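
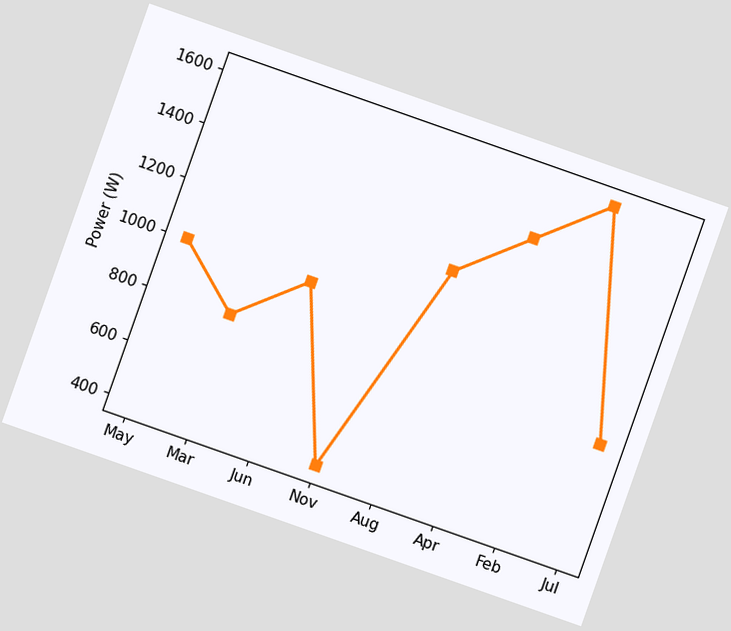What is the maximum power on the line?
1600W

The chart is tilted about 19° clockwise. The highest point is at Feb, and reading across to the y-axis gives 1600W.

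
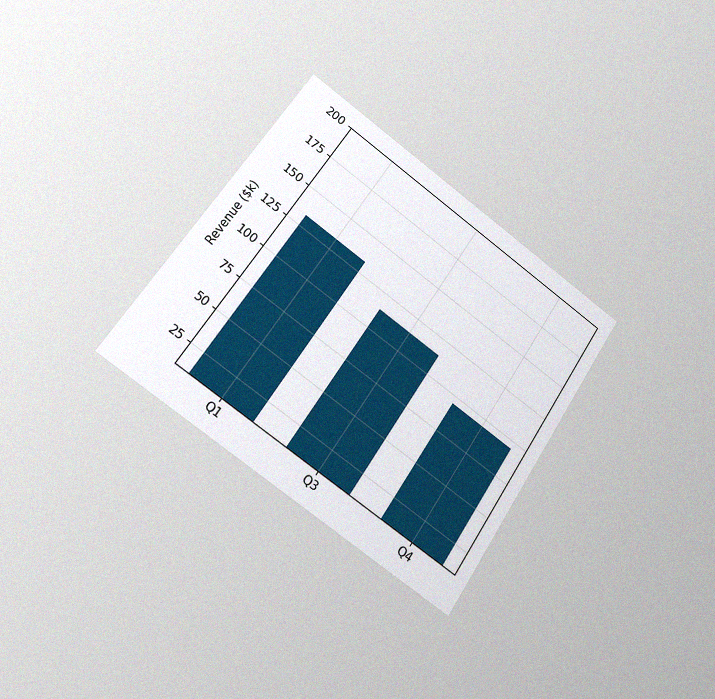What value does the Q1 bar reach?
The chart is tilted about 34° clockwise and viewed slightly from the left, with some photo noise. Reading along the chart's y-axis, the Q1 bar reaches $133k.

$133k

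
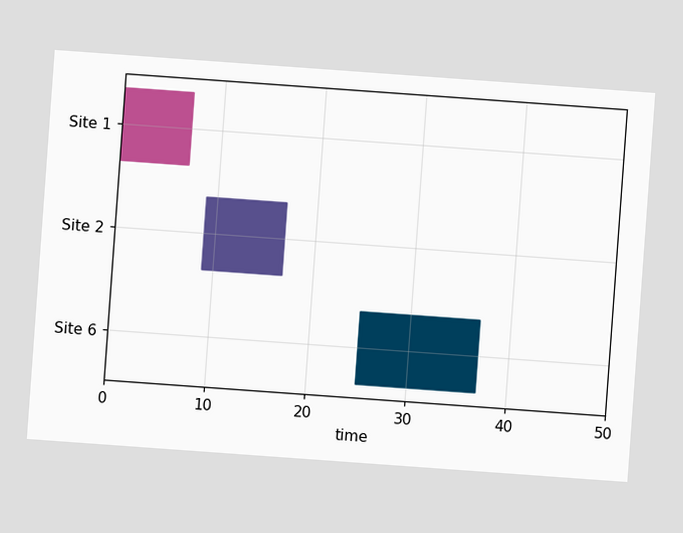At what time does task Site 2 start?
The chart is tilted about 4° clockwise. The Site 2 bar begins at t=9.

9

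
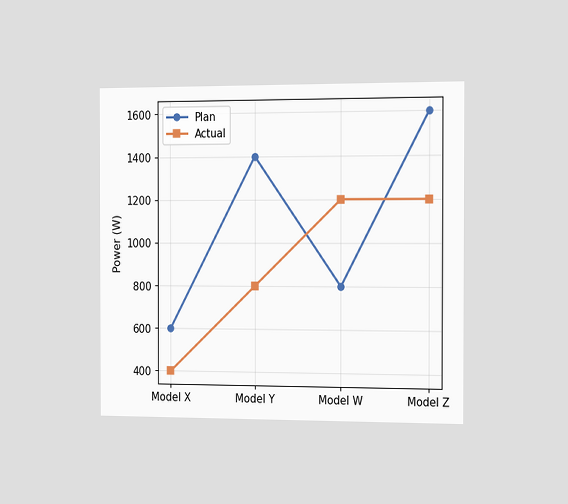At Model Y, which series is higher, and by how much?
The chart is viewed slightly from the right. At Model Y, Plan sits above the other line by 600W.

Plan, by 600W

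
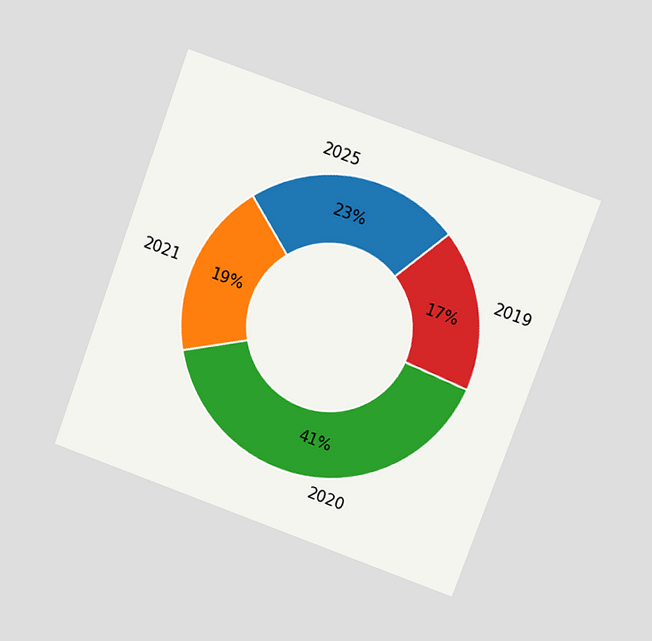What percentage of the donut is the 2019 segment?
The chart is tilted about 20° clockwise and viewed at a slight angle. The 2019 segment takes up 17% of the ring.

17%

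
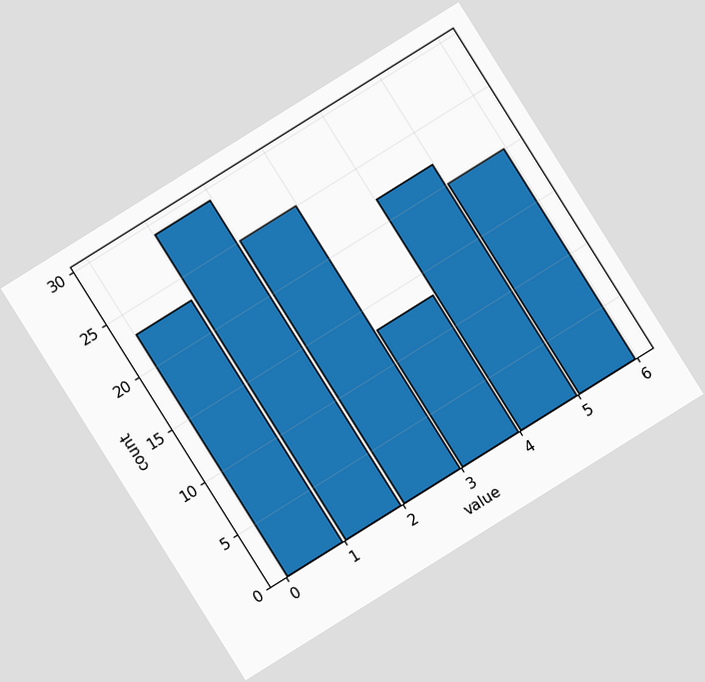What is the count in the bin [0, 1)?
The chart is tilted about 32° counter-clockwise. The [0, 1) bin has height 23.

23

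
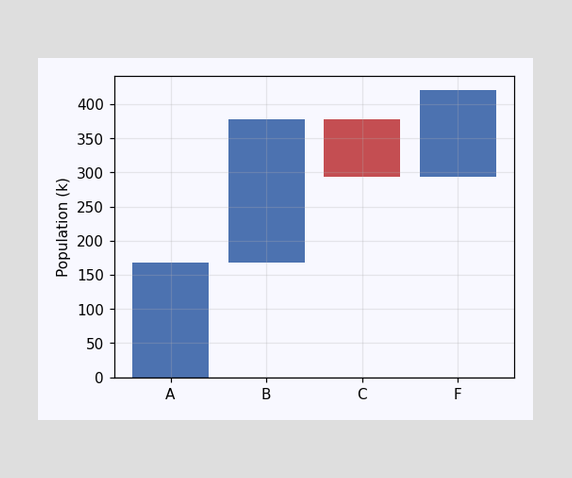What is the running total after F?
After F the running total reaches 420k.

420k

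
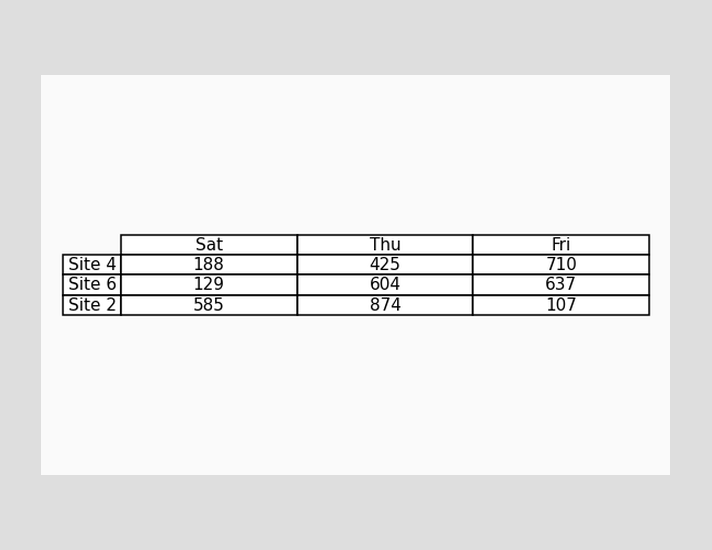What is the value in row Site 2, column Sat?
The (Site 2, Sat) cell reads 585.

585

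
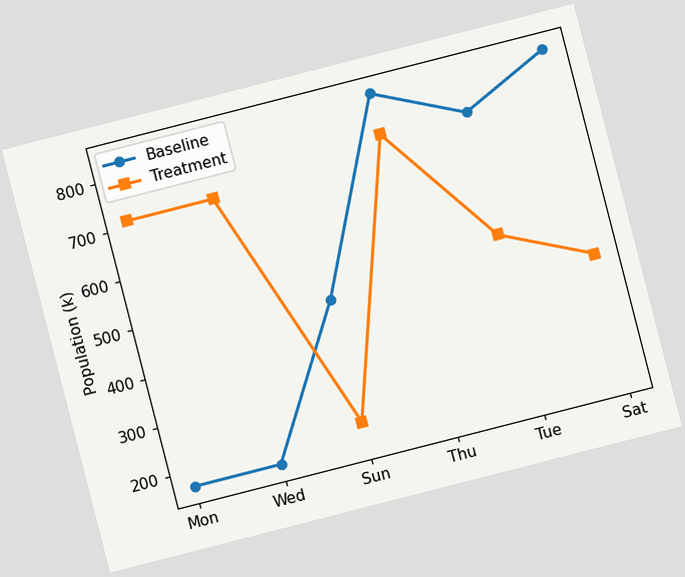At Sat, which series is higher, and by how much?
Baseline, by 420k

The chart is tilted about 14° counter-clockwise. At Sat, Baseline sits above the other line by 420k.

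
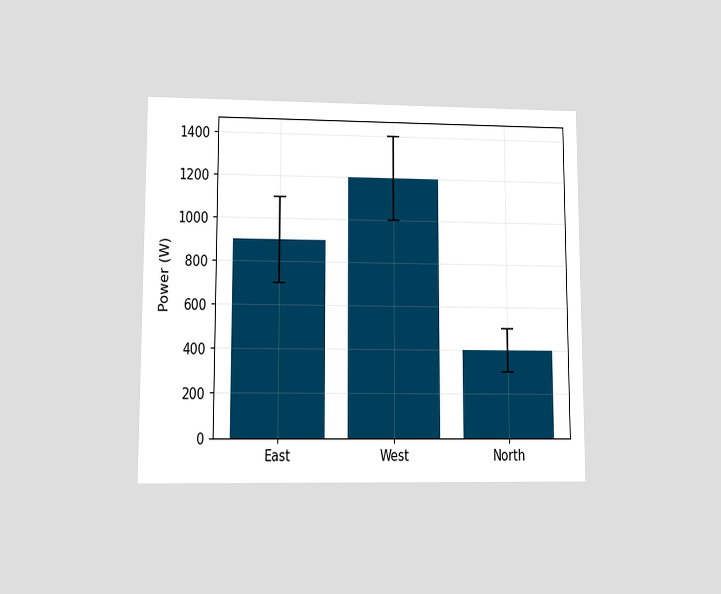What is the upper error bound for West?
1400W

The chart is viewed at a slight angle. The West bar's upper whisker reaches 1400W.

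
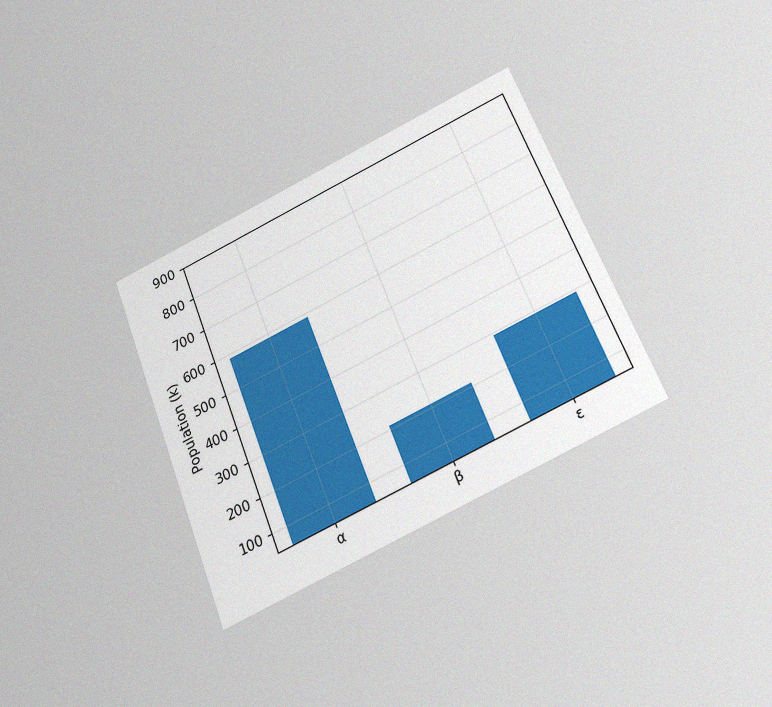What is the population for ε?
The chart is tilted about 22° counter-clockwise and viewed slightly from below, with some photo noise. Reading along the chart's y-axis, the ε bar reaches 294k.

294k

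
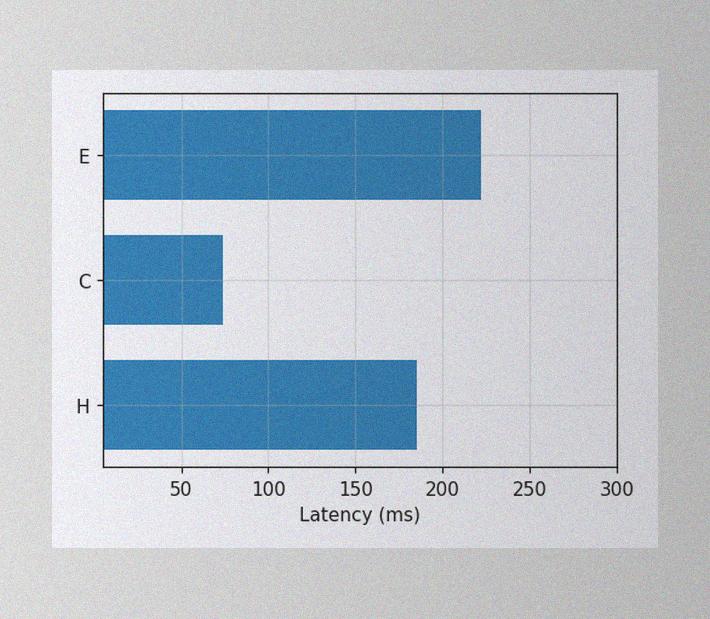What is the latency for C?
74ms

The image has some photo noise and uneven lighting. Reading along the chart's x-axis, the C bar reaches 74ms.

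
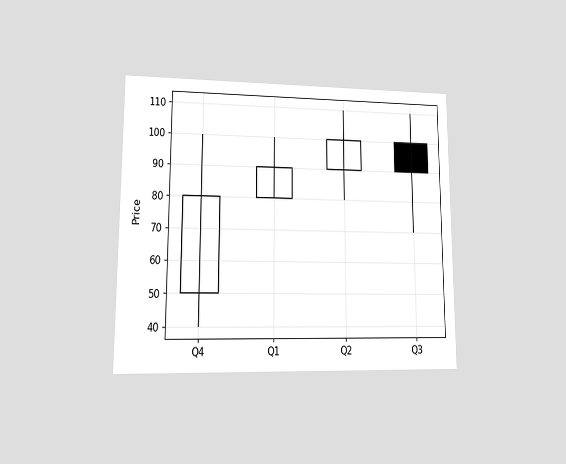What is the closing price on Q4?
The chart is viewed at a slight angle. The Q4 candle closes at 80.

80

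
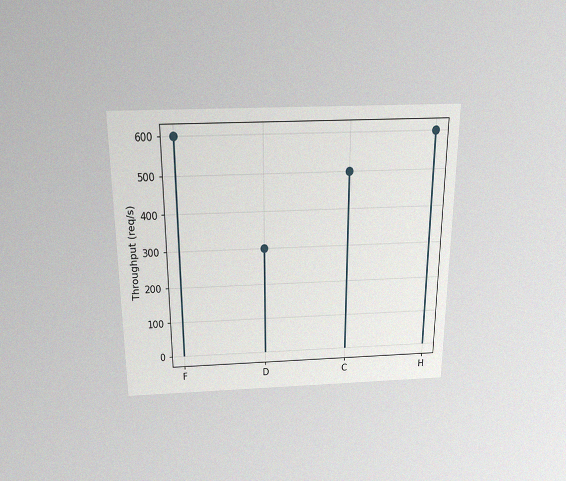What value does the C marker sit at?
The chart is viewed slightly from above, with some photo noise. The C marker sits at 500req/s.

500req/s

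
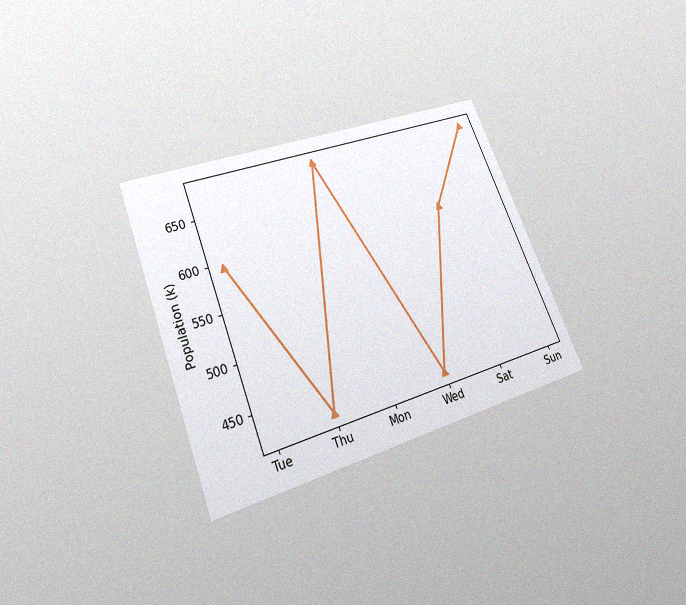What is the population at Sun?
680k

The chart is tilted about 22° counter-clockwise and viewed slightly from below, with some photo noise. At Sun, the line is at 680k.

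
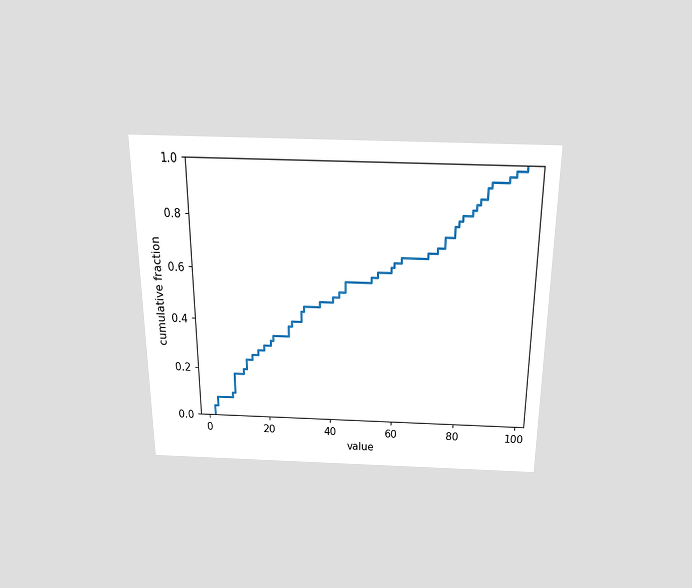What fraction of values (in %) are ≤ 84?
86%

The chart is viewed slightly from above. At x=84 the ECDF step is at 86%.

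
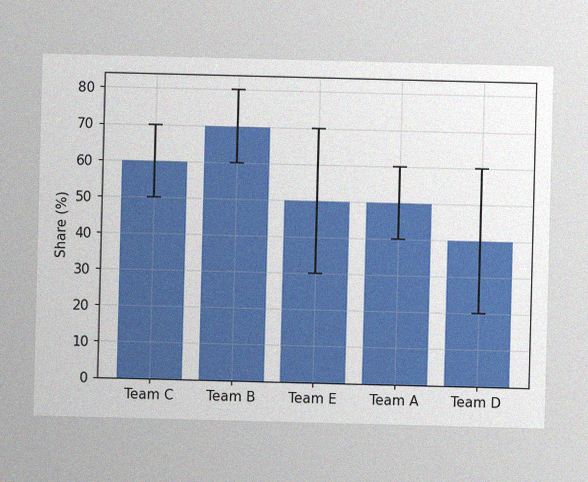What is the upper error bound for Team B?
80%

The image has some photo noise and uneven lighting. The Team B bar's upper whisker reaches 80%.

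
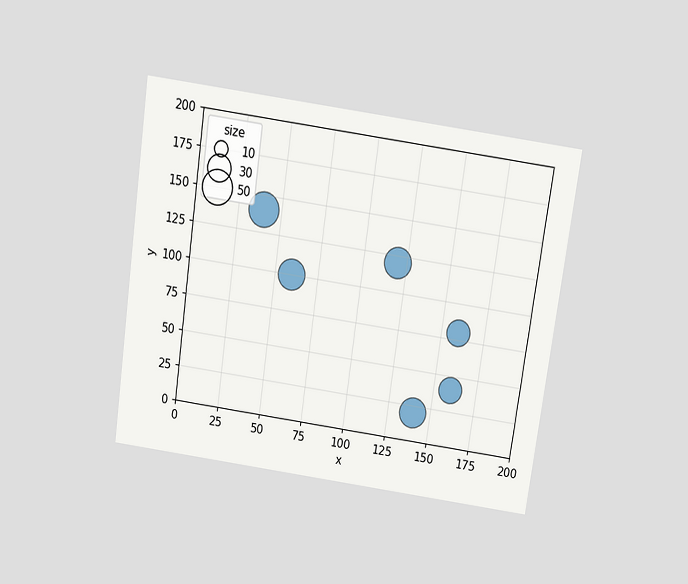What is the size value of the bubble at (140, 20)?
The chart is tilted about 8° clockwise and viewed slightly from above. Matching the bubble at (140, 20) against the size legend gives 40.

40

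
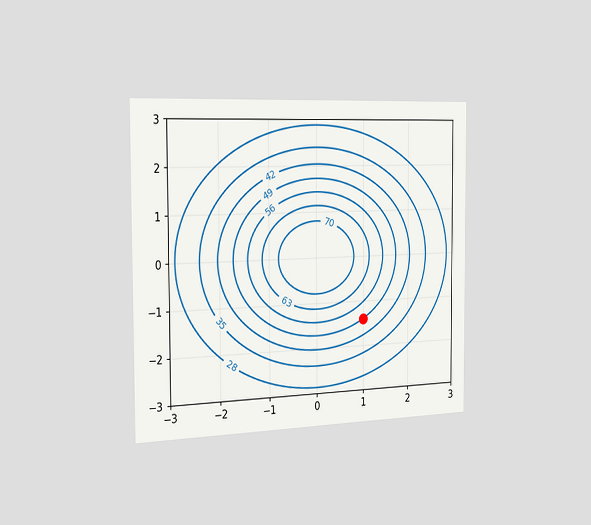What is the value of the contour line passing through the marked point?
49

The chart is viewed slightly from the left. The marked point sits on the contour labelled 49.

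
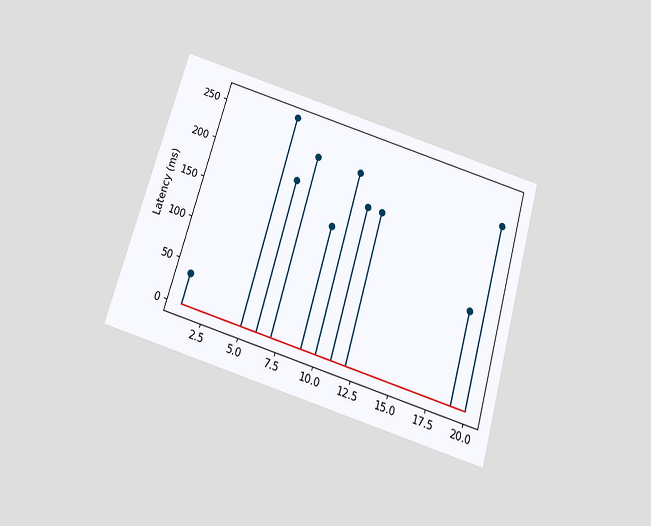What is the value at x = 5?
The chart is tilted about 16° clockwise and viewed slightly from below. The stem at x=5 reaches 259ms.

259ms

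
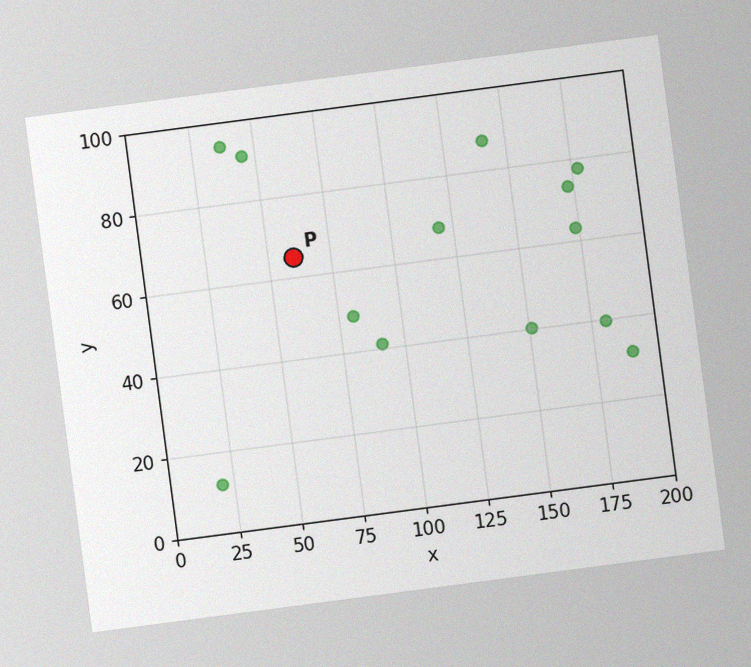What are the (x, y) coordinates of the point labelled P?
The chart is tilted about 7° counter-clockwise, with some photo noise. Following the gridlines from P to each axis, P sits at (60, 65).

(60, 65)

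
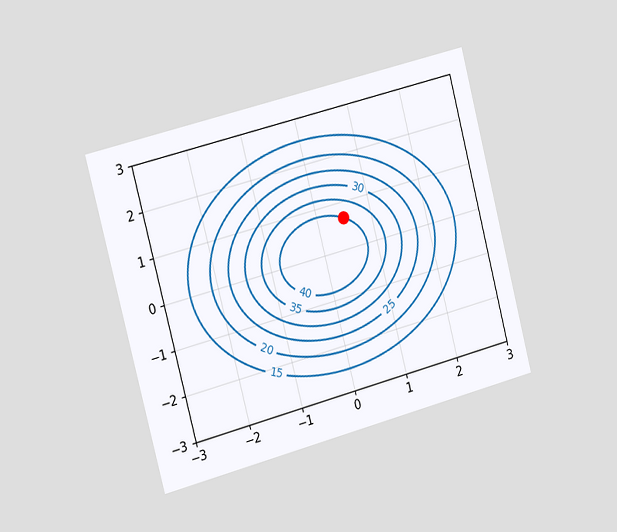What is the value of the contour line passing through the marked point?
40

The chart is tilted about 15° counter-clockwise and viewed slightly from the left. The marked point sits on the contour labelled 40.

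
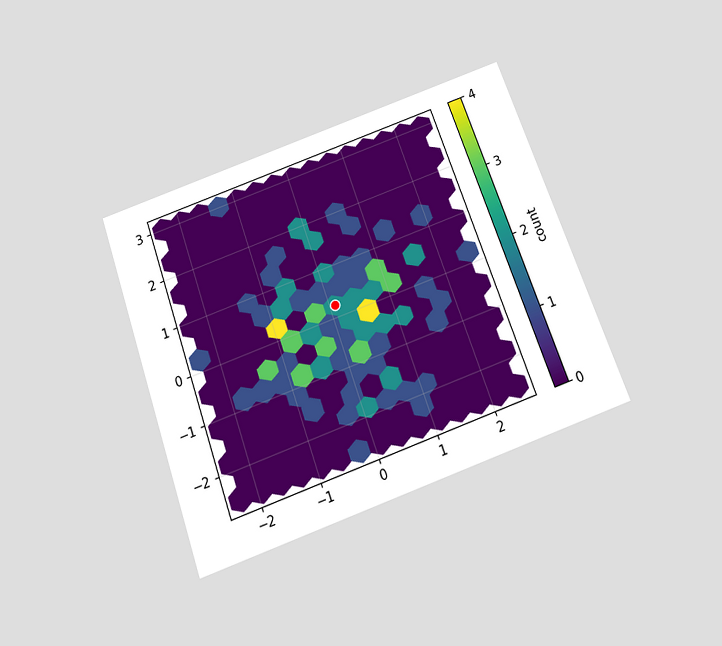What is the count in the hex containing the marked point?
2

The chart is tilted about 20° counter-clockwise and viewed slightly from below. The marked hex reads 2 on the colorbar.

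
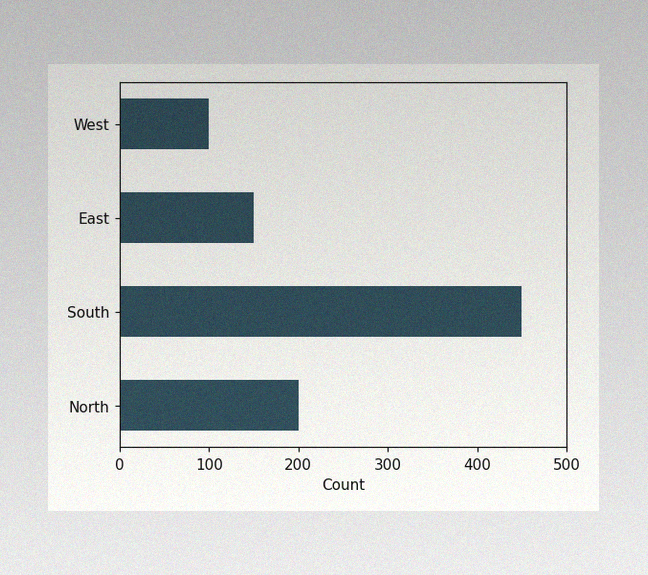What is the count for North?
The image has some photo noise and uneven lighting. Reading along the chart's x-axis, the North bar reaches 200.

200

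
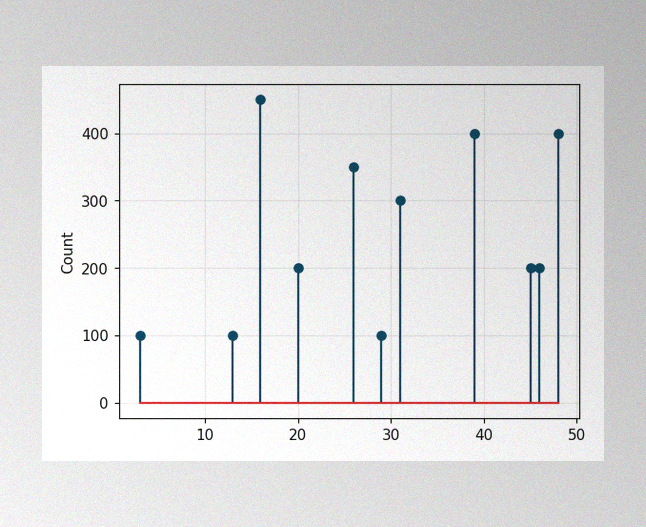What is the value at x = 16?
The image has some photo noise and uneven lighting. The stem at x=16 reaches 450.

450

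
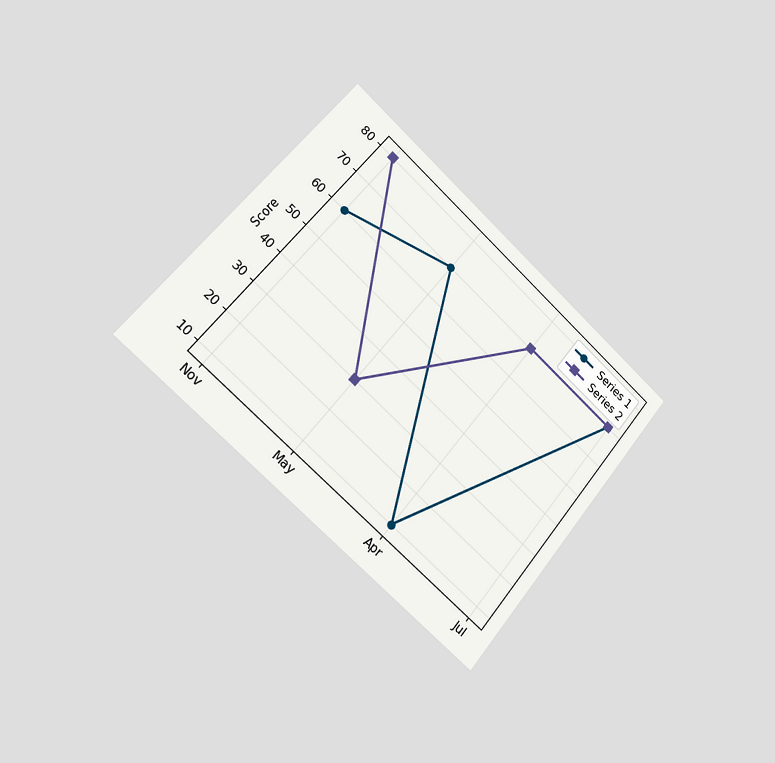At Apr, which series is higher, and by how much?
Series 2, by 60

The chart is tilted about 40° clockwise and viewed slightly from the left. At Apr, Series 2 sits above the other line by 60.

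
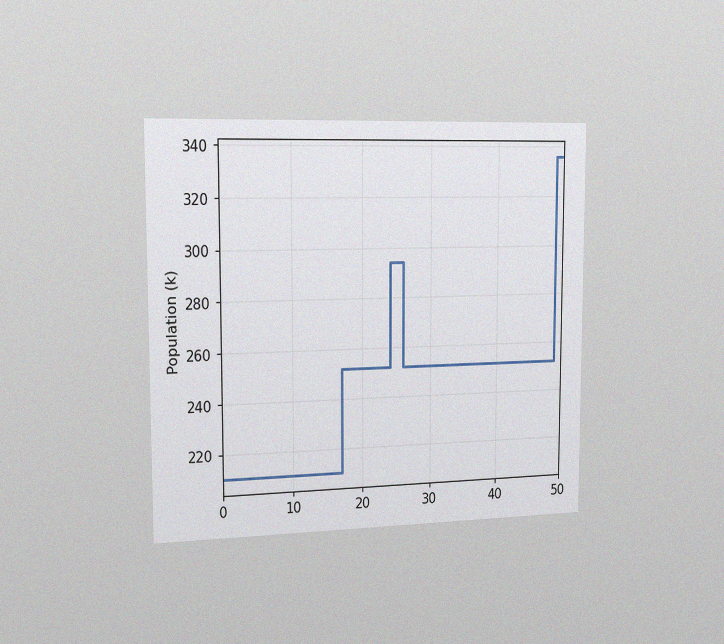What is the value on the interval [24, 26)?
The chart is viewed slightly from the left, with some photo noise. On [24, 26) the step sits at 294k.

294k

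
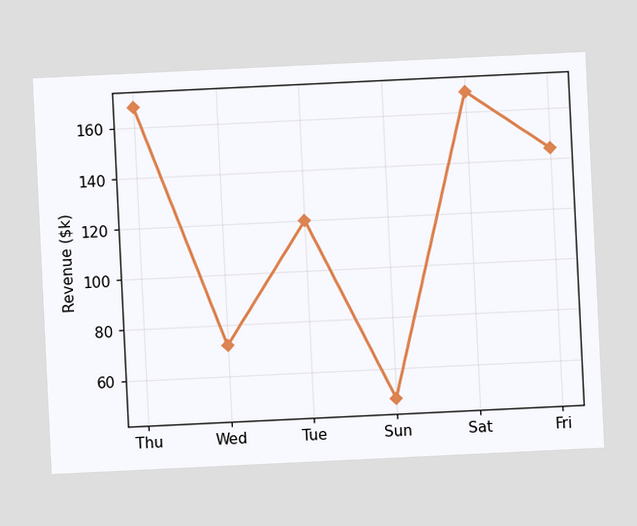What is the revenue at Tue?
$120k

The chart is tilted about 3° counter-clockwise. At Tue, the line is at $120k.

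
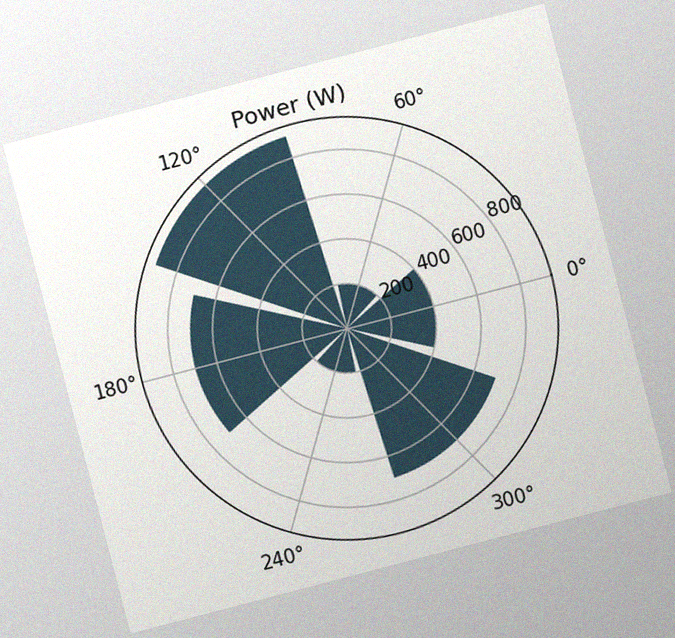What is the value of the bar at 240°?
The chart is tilted about 15° counter-clockwise, with some photo noise. The bar at 240° reaches 200W on the radial axis.

200W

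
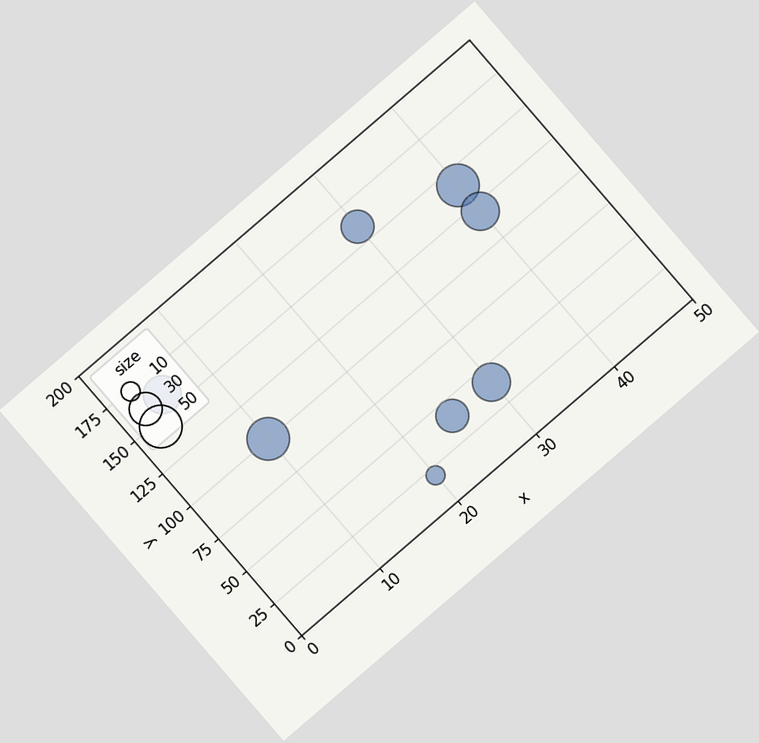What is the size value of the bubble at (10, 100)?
50

The chart is tilted about 41° counter-clockwise. Matching the bubble at (10, 100) against the size legend gives 50.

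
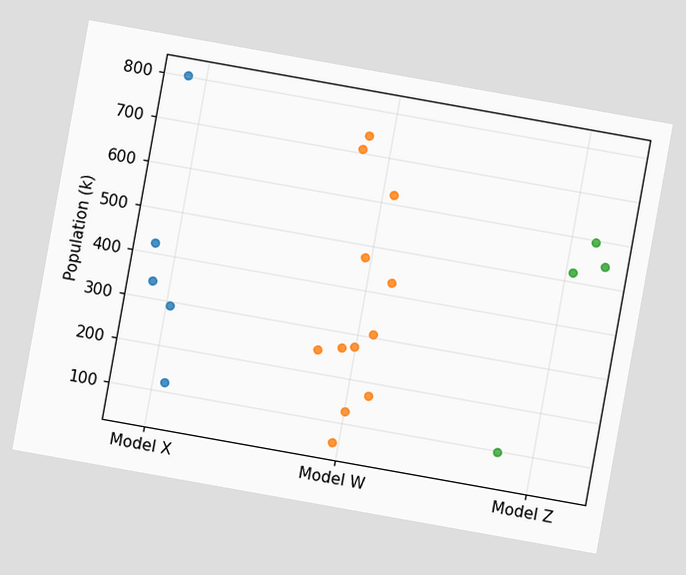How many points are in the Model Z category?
The chart is tilted about 10° clockwise. Counting the markers in the Model Z column gives 4.

4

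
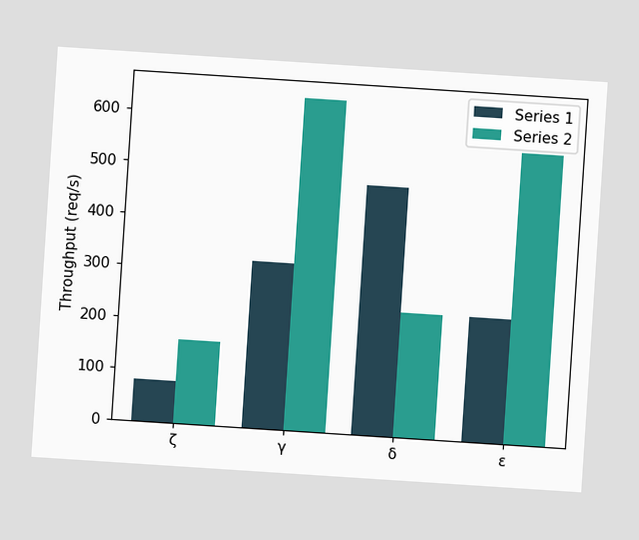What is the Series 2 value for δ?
240req/s

The chart is tilted about 4° clockwise. The Series 2 bar at δ reaches 240req/s on the y-axis.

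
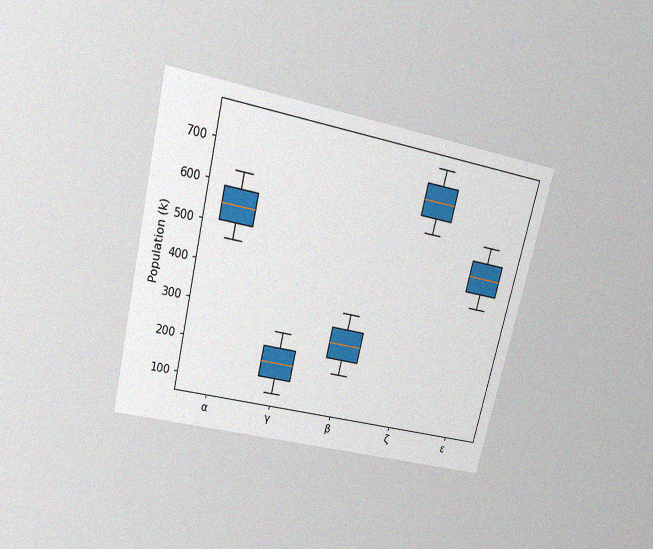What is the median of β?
The chart is tilted about 14° clockwise and viewed slightly from above, with some photo noise. The median line in the β box sits at 252k.

252k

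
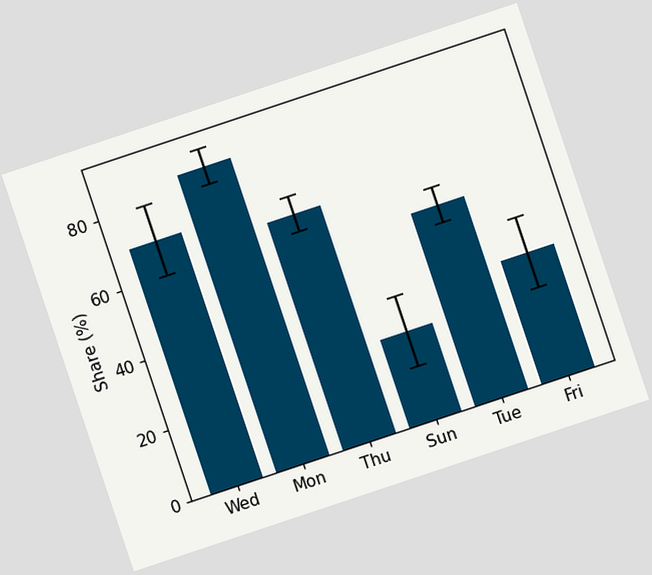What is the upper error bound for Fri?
The chart is tilted about 18° counter-clockwise. The Fri bar's upper whisker reaches 45%.

45%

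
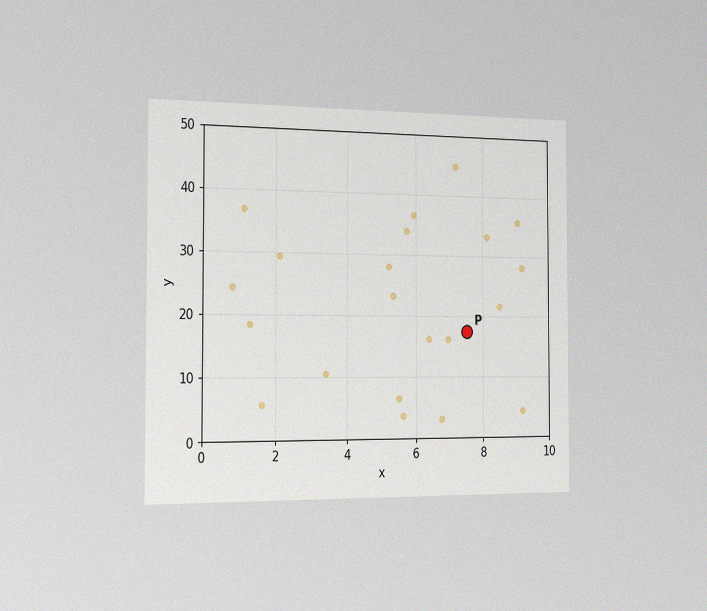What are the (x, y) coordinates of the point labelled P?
(7.5, 17.5)

The chart is viewed slightly from the left, with some photo noise. Following the gridlines from P to each axis, P sits at (7.5, 17.5).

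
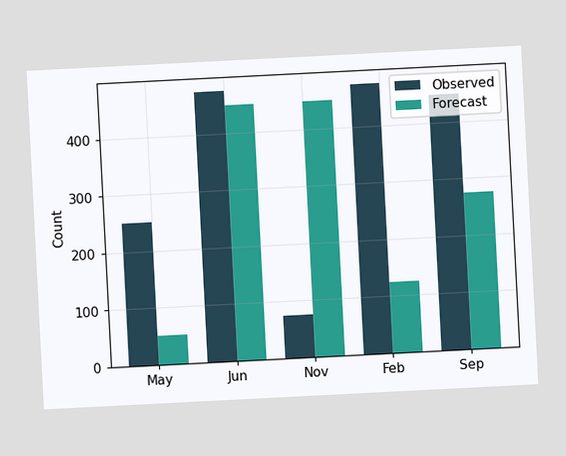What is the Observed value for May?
250

The chart is tilted about 3° counter-clockwise. The Observed bar at May reaches 250 on the y-axis.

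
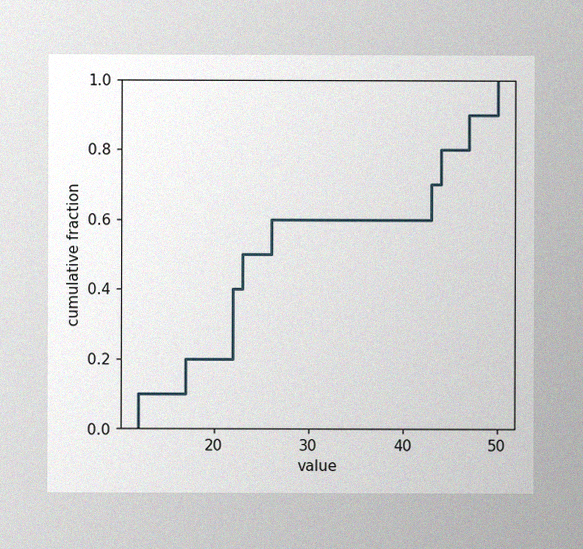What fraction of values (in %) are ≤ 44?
80%

The image has some photo noise and uneven lighting. At x=44 the ECDF step is at 80%.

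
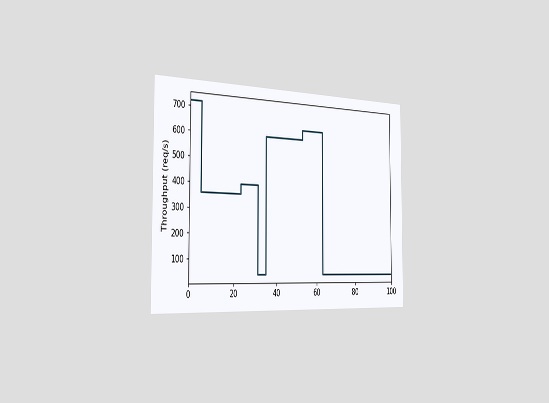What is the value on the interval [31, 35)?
The chart is viewed slightly from the left. On [31, 35) the step sits at 40req/s.

40req/s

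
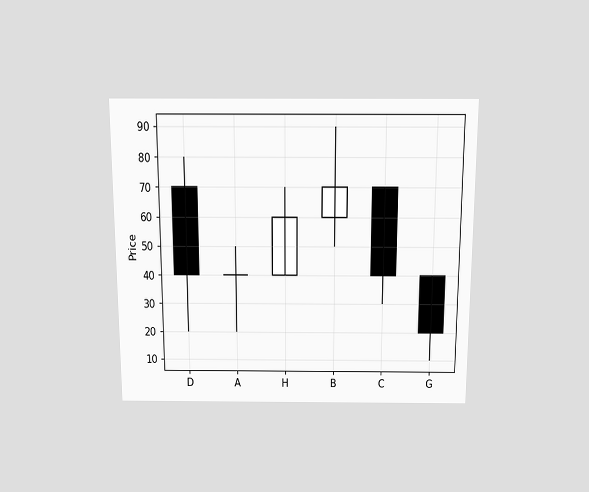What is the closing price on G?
The chart is viewed slightly from above. The G candle closes at 20.

20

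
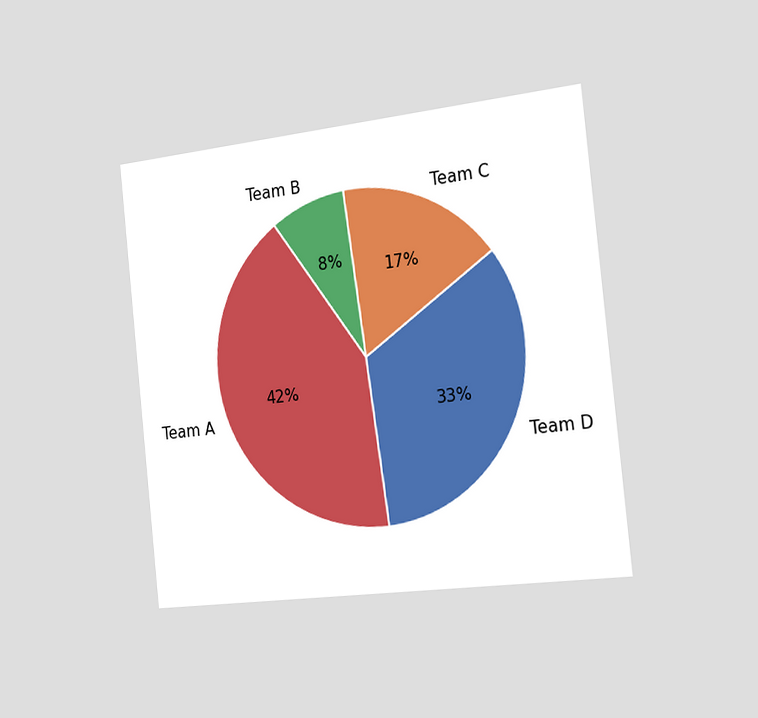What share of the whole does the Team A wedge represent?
The chart is tilted about 6° counter-clockwise and viewed slightly from the right. The Team A slice takes up 42% of the pie.

42%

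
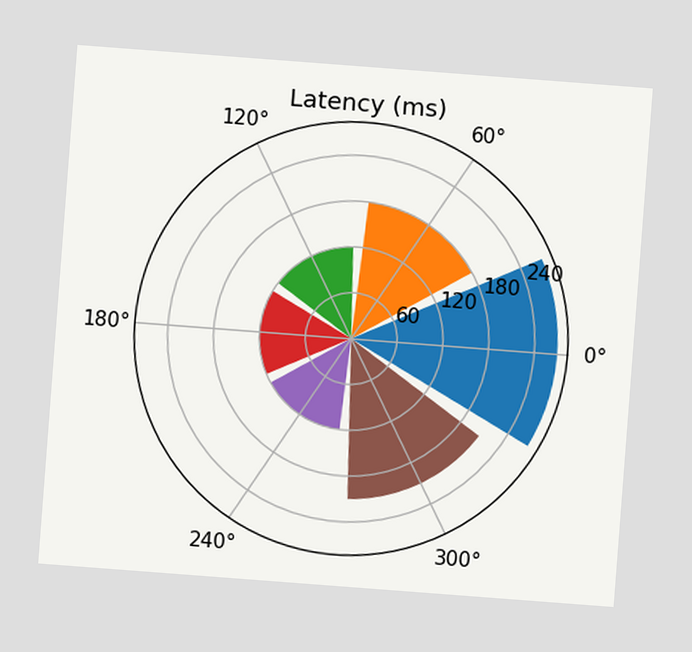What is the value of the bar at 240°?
120ms

The chart is tilted about 4° clockwise. The bar at 240° reaches 120ms on the radial axis.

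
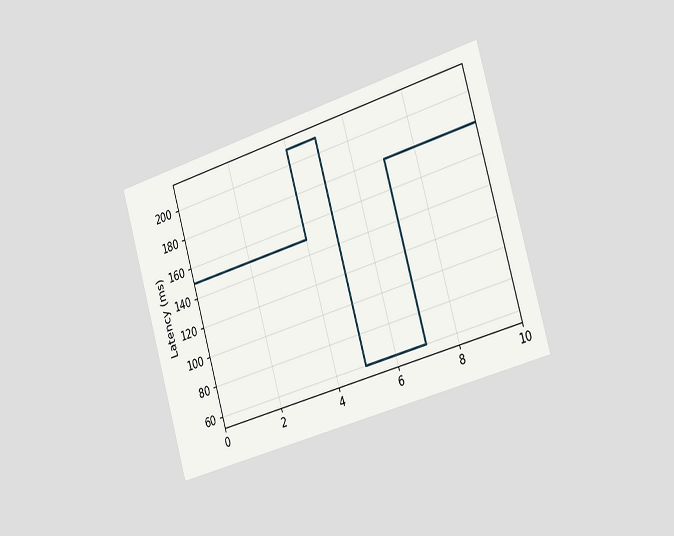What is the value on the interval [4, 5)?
210ms

The chart is tilted about 16° counter-clockwise and viewed slightly from the right. On [4, 5) the step sits at 210ms.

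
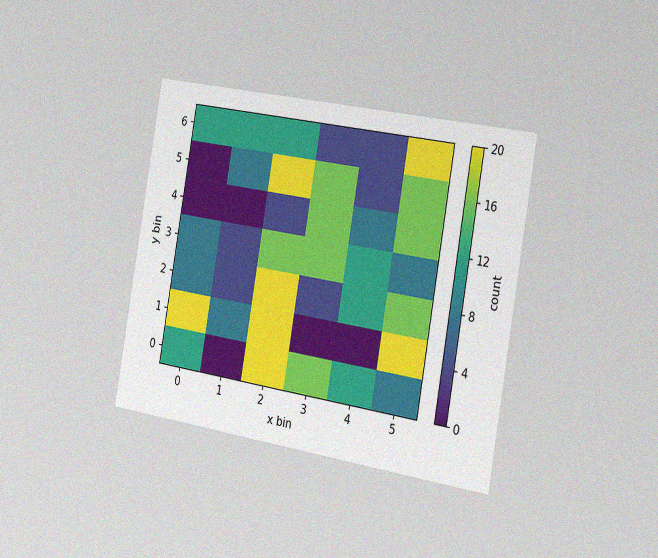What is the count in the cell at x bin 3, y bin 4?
The chart is tilted about 10° clockwise and viewed slightly from the right, with some photo noise. Matching the cell (3, 4) against the colorbar gives 16.

16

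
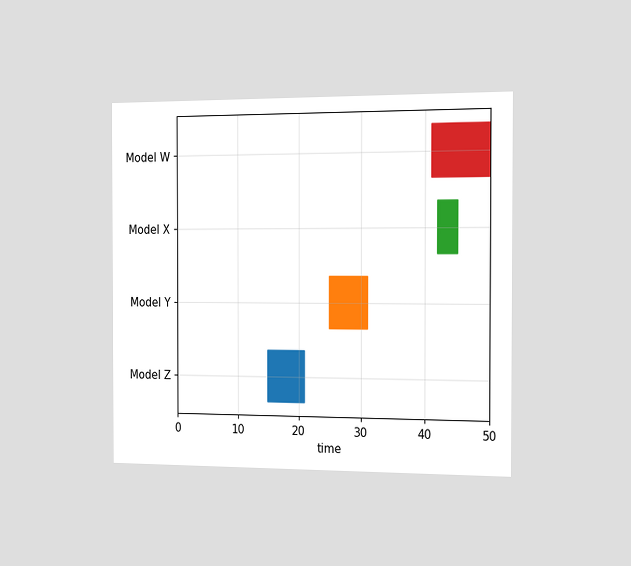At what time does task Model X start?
The chart is viewed slightly from the right. The Model X bar begins at t=42.

42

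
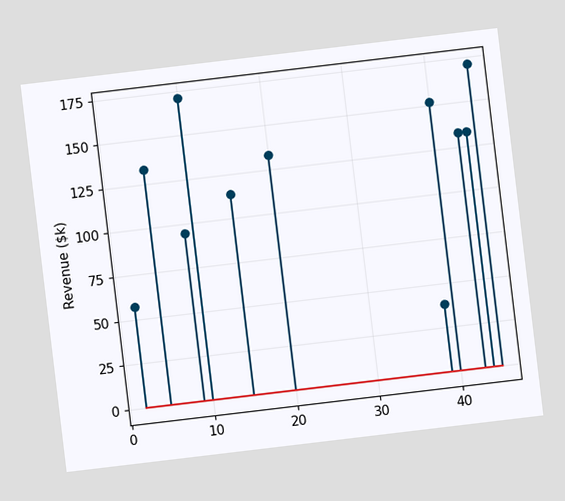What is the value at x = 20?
$133k

The chart is tilted about 7° counter-clockwise. The stem at x=20 reaches $133k.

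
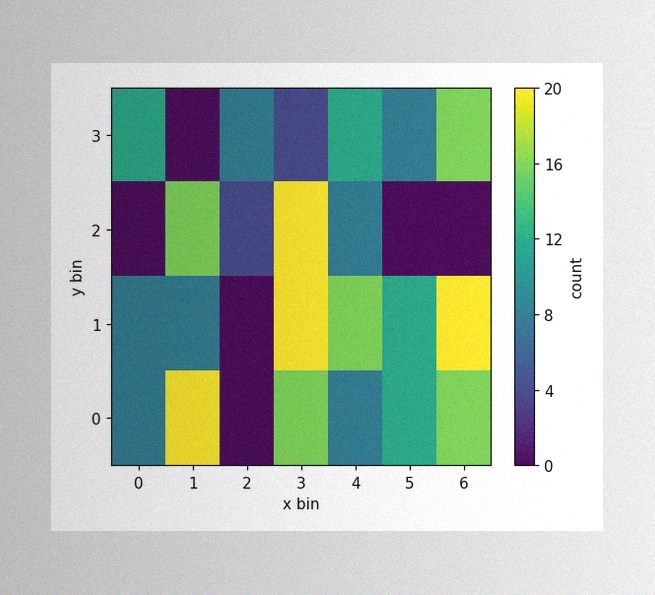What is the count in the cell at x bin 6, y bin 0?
16

The image has some photo noise and uneven lighting. Matching the cell (6, 0) against the colorbar gives 16.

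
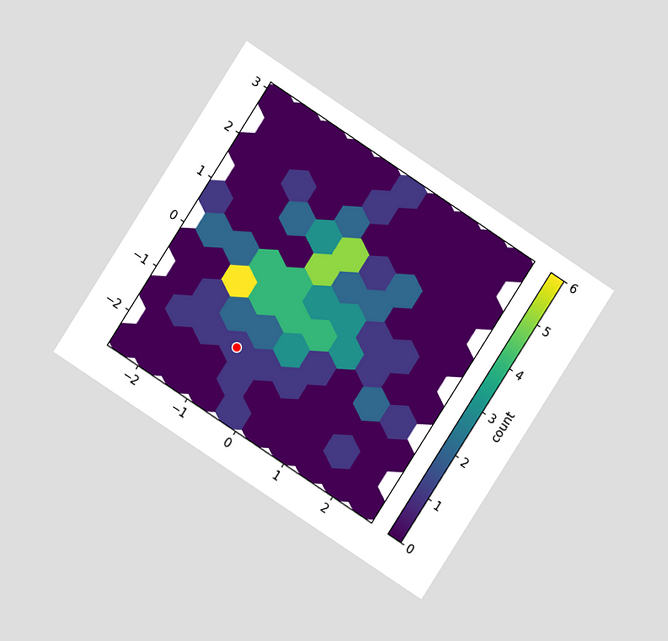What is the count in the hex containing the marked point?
The chart is tilted about 33° clockwise and viewed at a slight angle. The marked hex reads 1 on the colorbar.

1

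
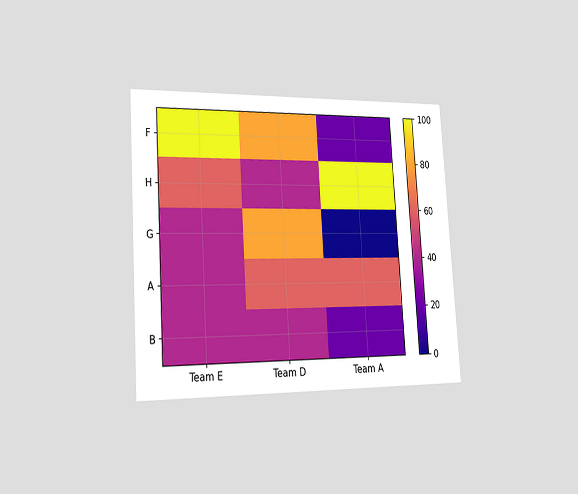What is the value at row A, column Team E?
40

The chart is tilted about 4° counter-clockwise and viewed slightly from the left. Matching cell (A, Team E) against the colorbar gives 40.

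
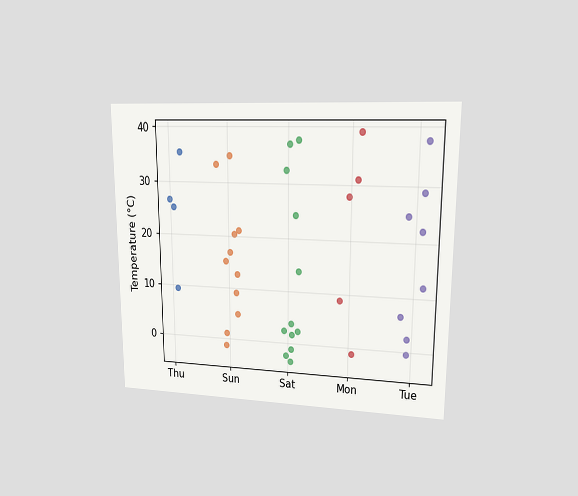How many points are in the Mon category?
The chart is viewed at a slight angle. Counting the markers in the Mon column gives 5.

5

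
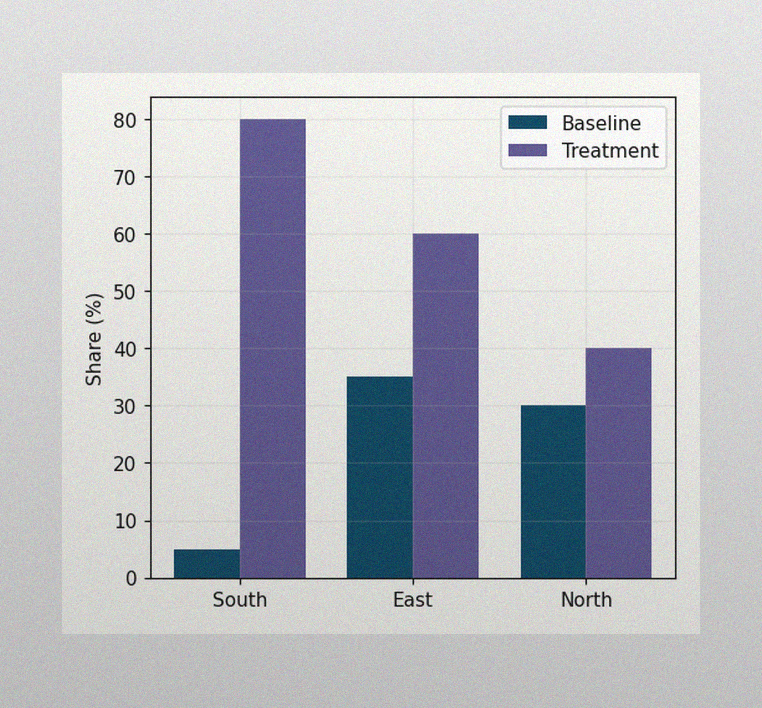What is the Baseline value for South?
The image has some photo noise and uneven lighting. The Baseline bar at South reaches 5% on the y-axis.

5%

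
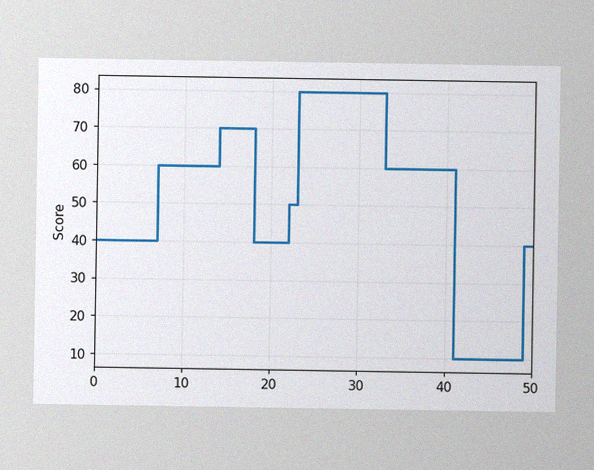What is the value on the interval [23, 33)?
The image has some photo noise and uneven lighting. On [23, 33) the step sits at 80.

80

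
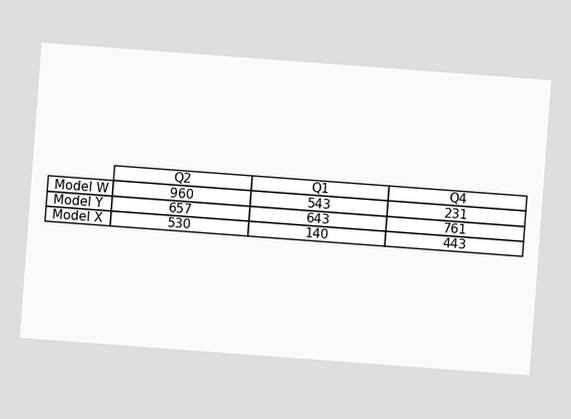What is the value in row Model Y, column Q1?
The chart is tilted about 4° clockwise. The (Model Y, Q1) cell reads 643.

643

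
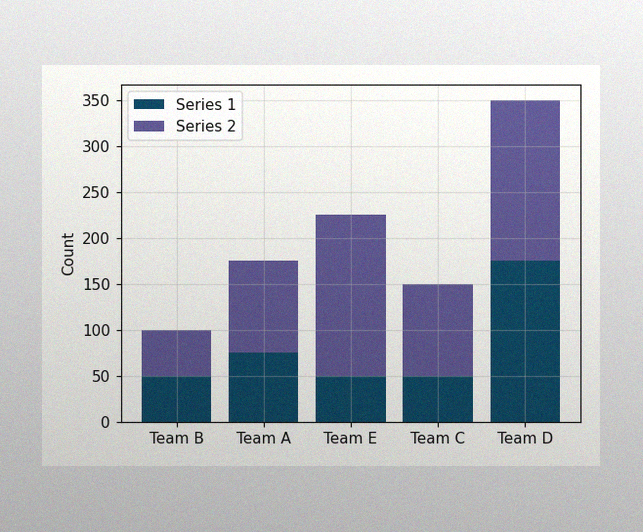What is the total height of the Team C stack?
The image has some photo noise and uneven lighting. The Team C stack's top reaches 150 on the y-axis.

150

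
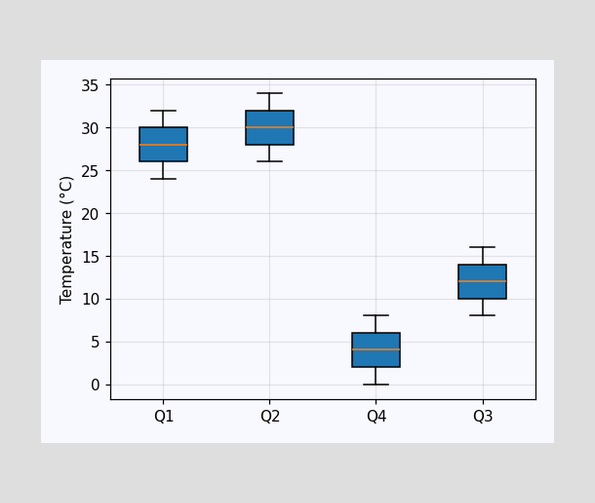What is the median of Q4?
4°C

The median line in the Q4 box sits at 4°C.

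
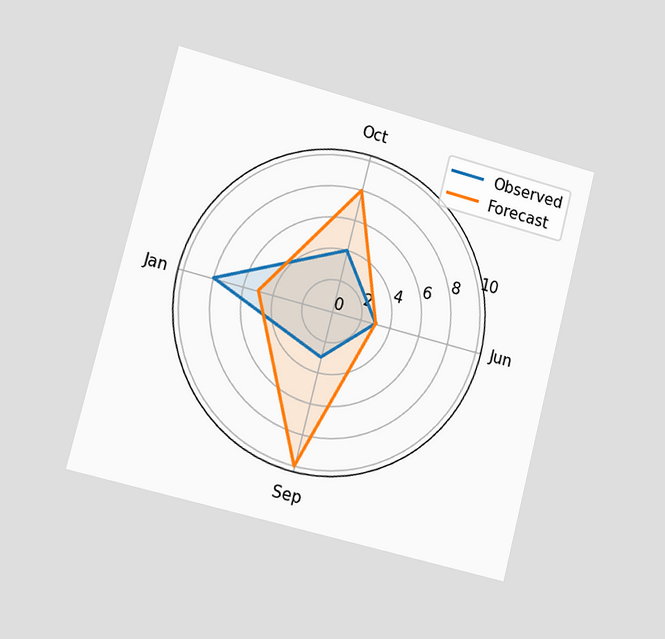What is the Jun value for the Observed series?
The chart is tilted about 14° clockwise and viewed slightly from the left. On the Jun axis, Observed reaches 3.

3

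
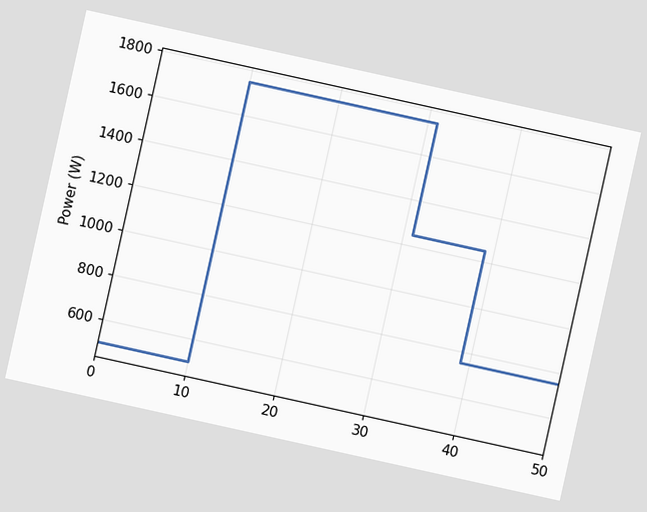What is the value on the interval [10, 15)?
1750W

The chart is tilted about 12° clockwise. On [10, 15) the step sits at 1750W.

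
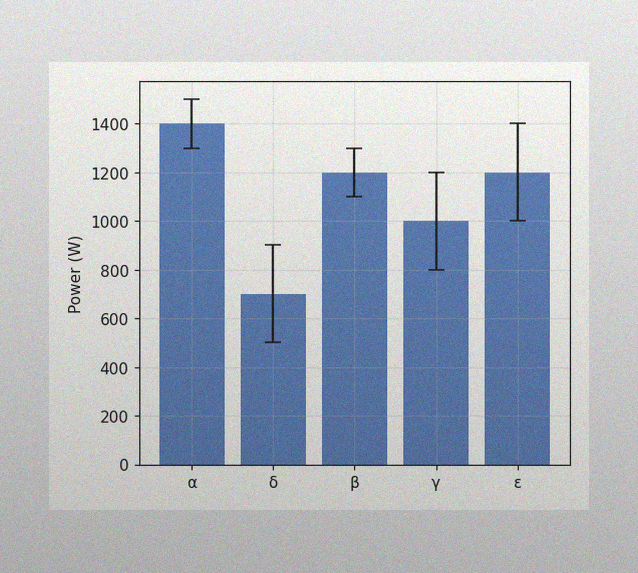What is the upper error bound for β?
The image has some photo noise and uneven lighting. The β bar's upper whisker reaches 1300W.

1300W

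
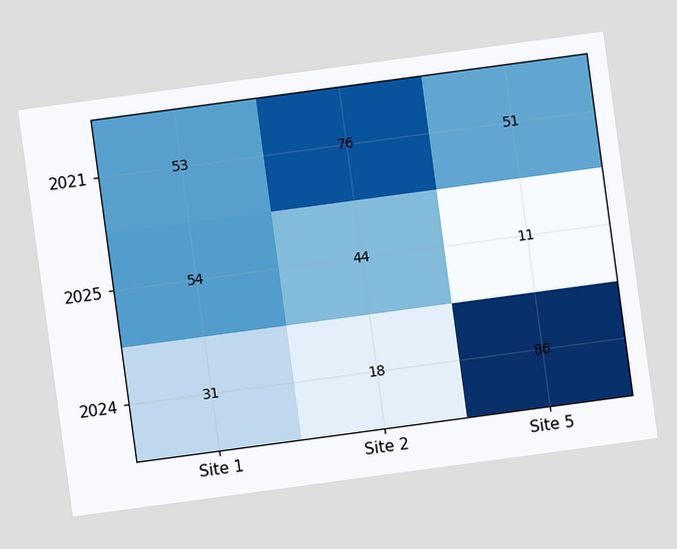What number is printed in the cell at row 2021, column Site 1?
53

The chart is tilted about 8° counter-clockwise. The (2021, Site 1) cell reads 53.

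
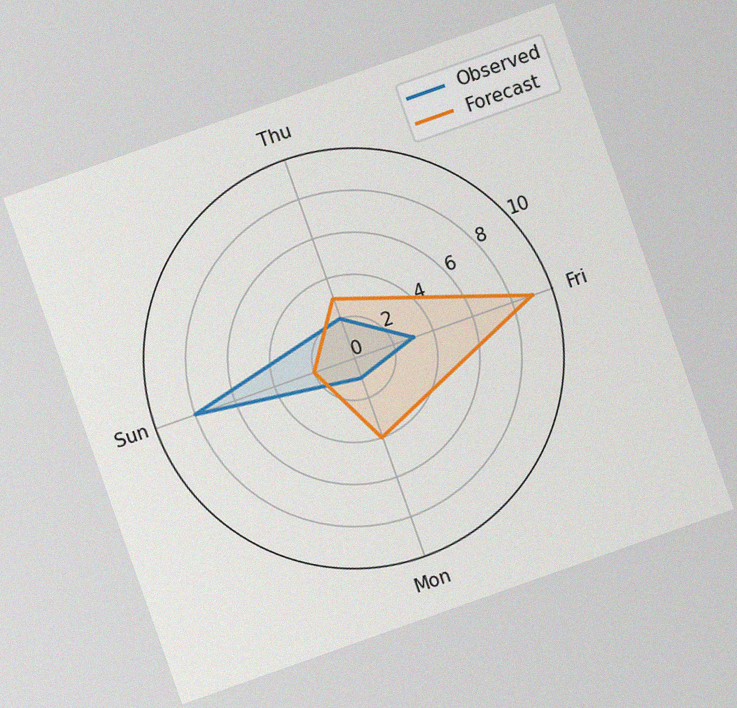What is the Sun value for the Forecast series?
2

The chart is tilted about 20° counter-clockwise, with some photo noise. On the Sun axis, Forecast reaches 2.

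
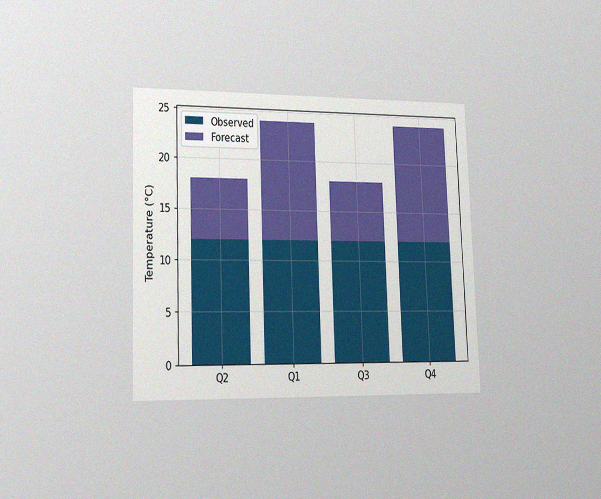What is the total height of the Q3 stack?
18°C

The chart is tilted about 2° counter-clockwise and viewed slightly from the left, with some photo noise. The Q3 stack's top reaches 18°C on the y-axis.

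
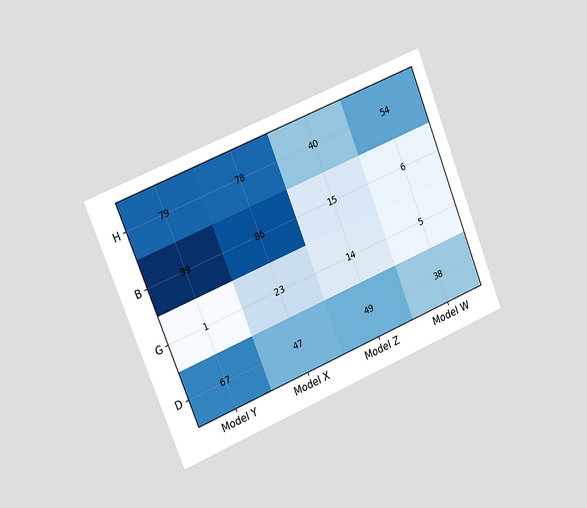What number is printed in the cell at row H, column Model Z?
40

The chart is tilted about 22° counter-clockwise and viewed slightly from the left. The (H, Model Z) cell reads 40.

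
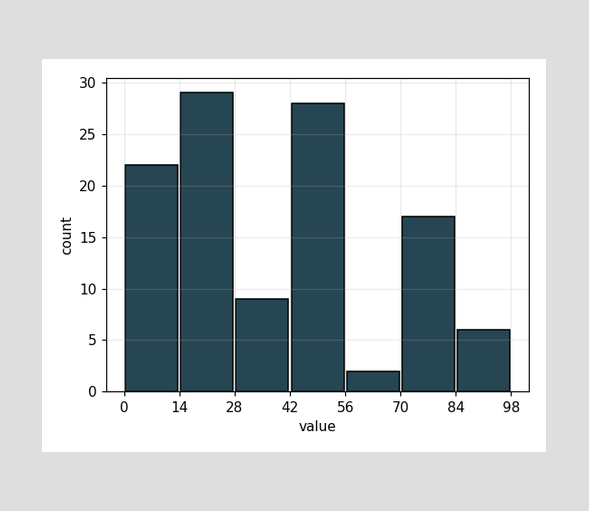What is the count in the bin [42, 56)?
The [42, 56) bin has height 28.

28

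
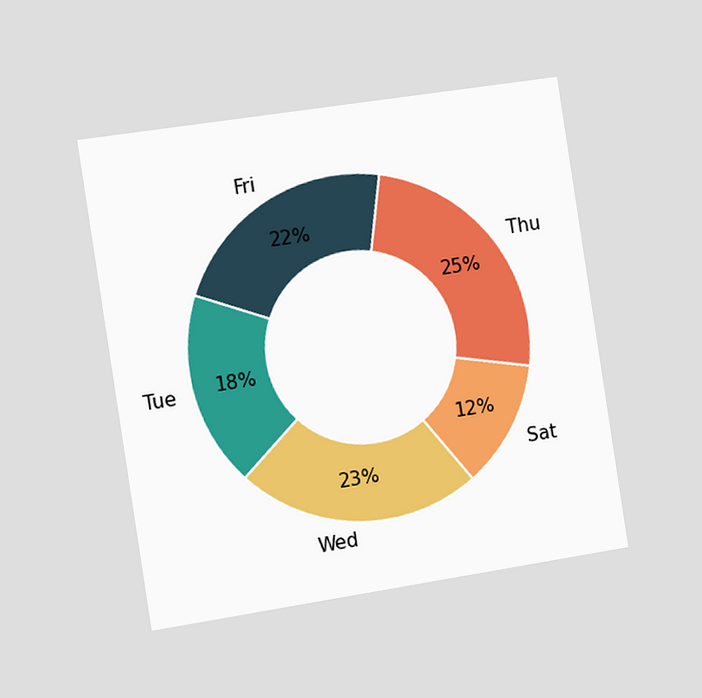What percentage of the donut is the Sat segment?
The chart is tilted about 9° counter-clockwise and viewed slightly from the left. The Sat segment takes up 12% of the ring.

12%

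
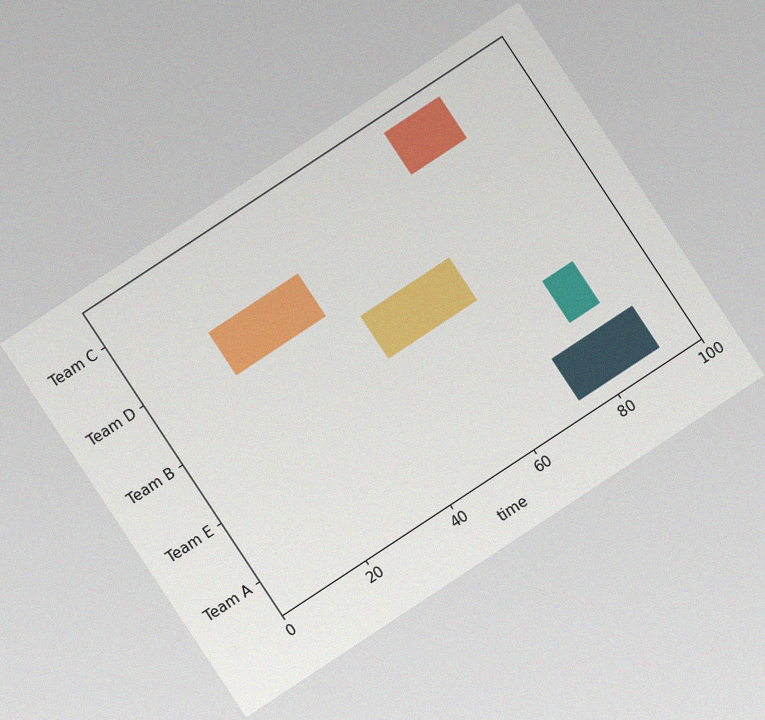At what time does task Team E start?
The chart is tilted about 33° counter-clockwise, with some photo noise. The Team E bar begins at t=80.

80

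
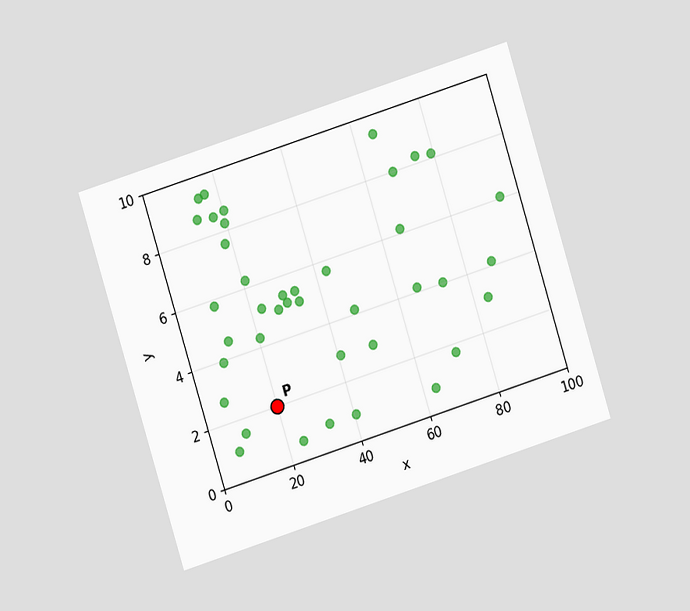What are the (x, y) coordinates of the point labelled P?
(20, 2)

The chart is tilted about 17° counter-clockwise and viewed at a slight angle. Following the gridlines from P to each axis, P sits at (20, 2).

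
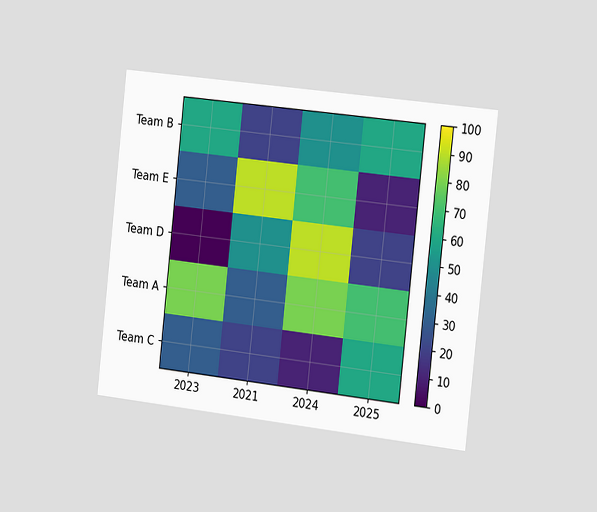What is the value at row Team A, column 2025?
70

The chart is tilted about 6° clockwise and viewed slightly from the right. Matching cell (Team A, 2025) against the colorbar gives 70.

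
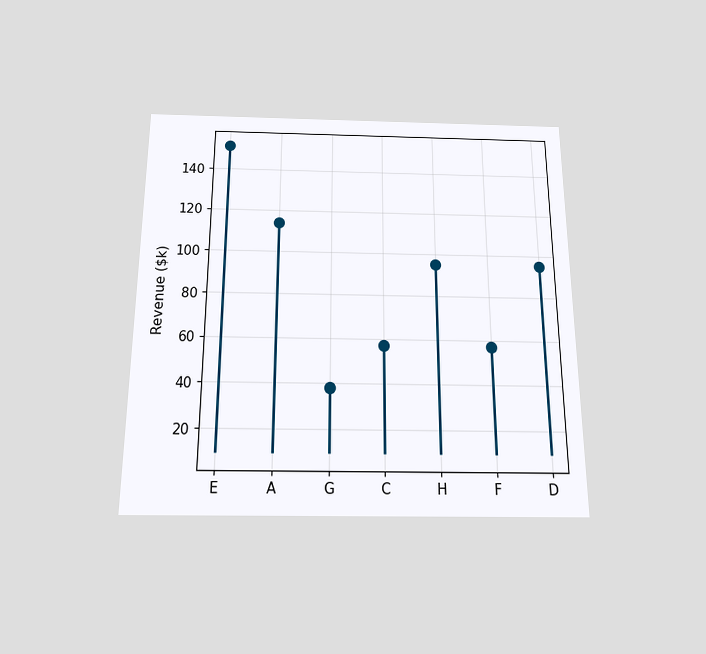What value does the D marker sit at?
The chart is viewed slightly from below. The D marker sits at $95k.

$95k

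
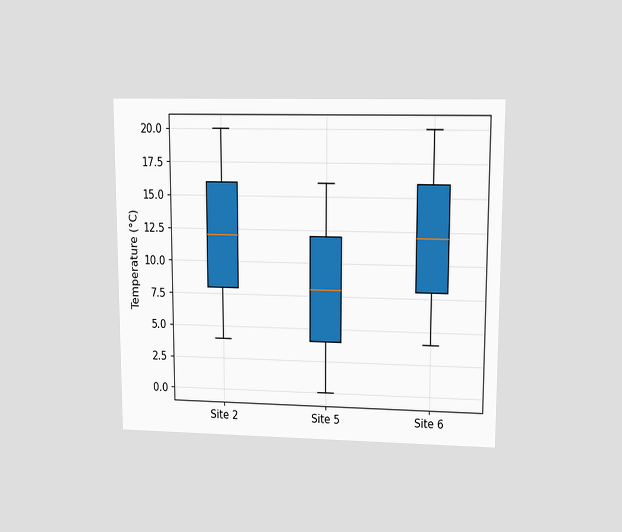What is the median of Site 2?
The chart is viewed at a slight angle. The median line in the Site 2 box sits at 12°C.

12°C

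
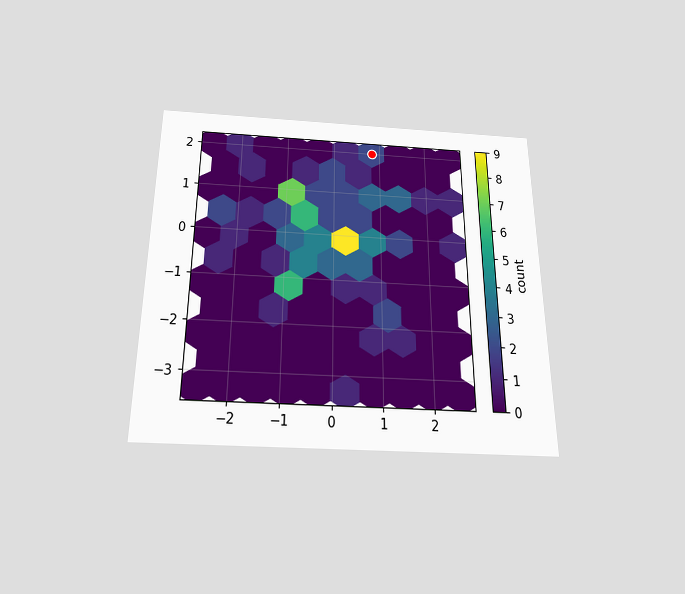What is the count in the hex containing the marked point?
2

The chart is viewed slightly from below. The marked hex reads 2 on the colorbar.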